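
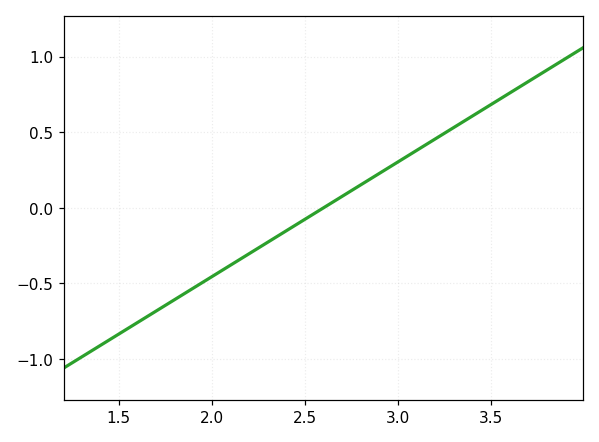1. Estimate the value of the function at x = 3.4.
0.6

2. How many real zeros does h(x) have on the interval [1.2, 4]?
1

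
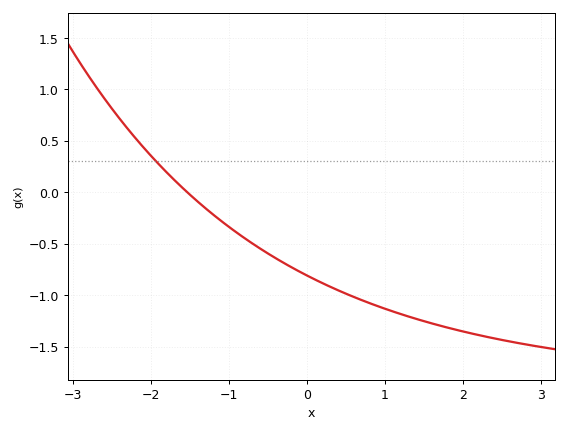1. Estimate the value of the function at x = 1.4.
-1.23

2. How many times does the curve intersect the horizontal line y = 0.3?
1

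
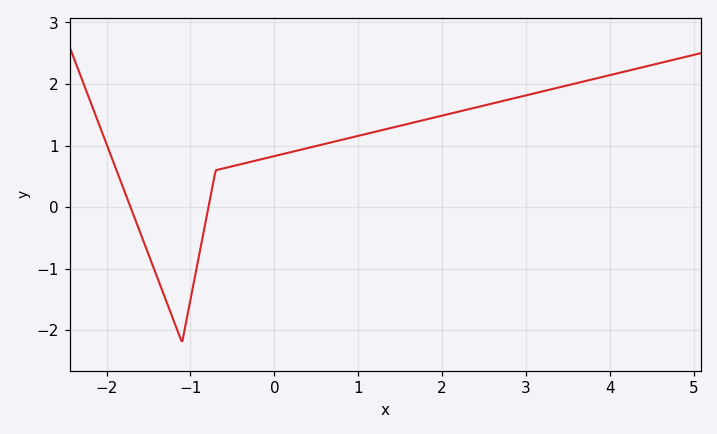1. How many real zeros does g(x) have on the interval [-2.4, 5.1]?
2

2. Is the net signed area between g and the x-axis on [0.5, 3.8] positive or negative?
positive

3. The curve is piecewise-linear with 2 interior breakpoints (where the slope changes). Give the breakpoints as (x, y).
(-1.1, -2.2); (-0.7, 0.6)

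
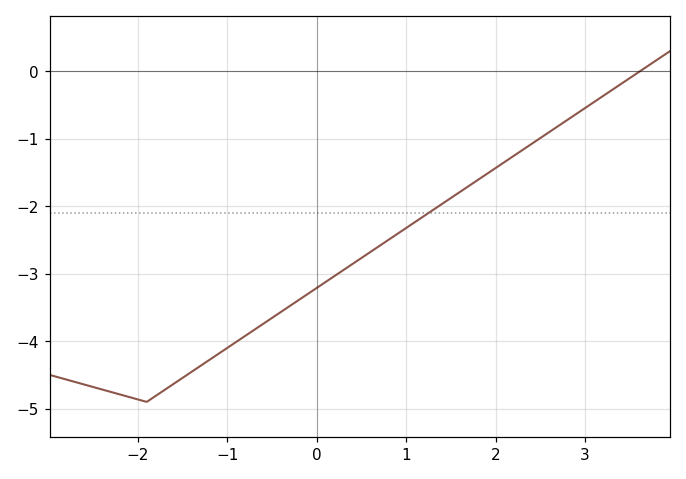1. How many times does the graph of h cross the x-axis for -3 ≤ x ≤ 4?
1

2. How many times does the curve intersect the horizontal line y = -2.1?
1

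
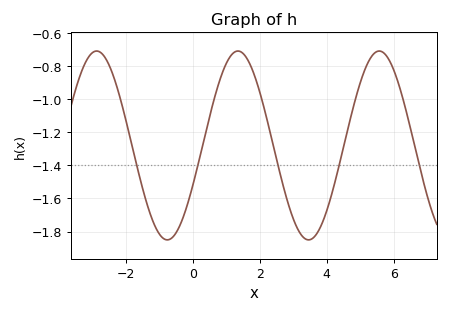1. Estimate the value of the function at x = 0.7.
-0.957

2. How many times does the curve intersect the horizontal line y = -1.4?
5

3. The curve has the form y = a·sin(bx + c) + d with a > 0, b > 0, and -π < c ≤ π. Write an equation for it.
y = 0.57sin(1.49x - 0.44) - 1.28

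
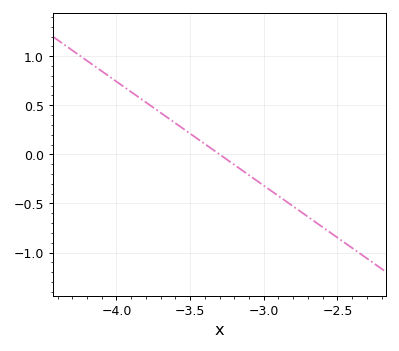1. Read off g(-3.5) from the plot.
0.212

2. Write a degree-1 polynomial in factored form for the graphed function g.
y = -1.06(x + 3.3)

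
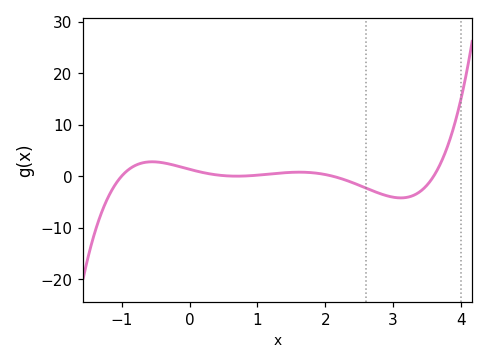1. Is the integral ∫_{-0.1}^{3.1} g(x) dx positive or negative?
negative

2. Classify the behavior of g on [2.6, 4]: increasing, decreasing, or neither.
neither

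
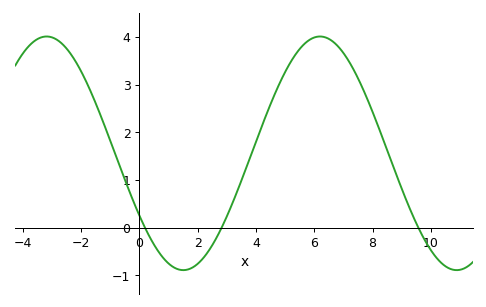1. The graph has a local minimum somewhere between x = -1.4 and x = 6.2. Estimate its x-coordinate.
1.6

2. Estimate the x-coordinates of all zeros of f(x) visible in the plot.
0.2, 2.8, 9.6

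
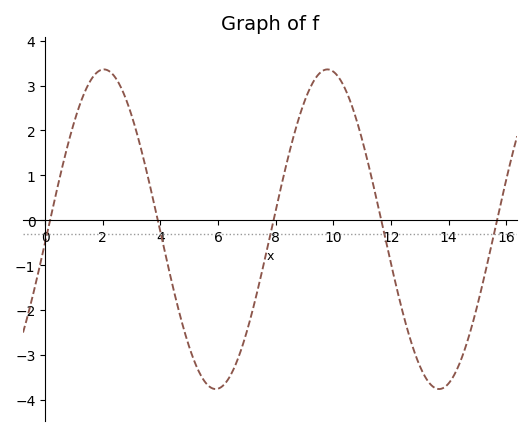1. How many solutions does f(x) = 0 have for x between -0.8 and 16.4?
5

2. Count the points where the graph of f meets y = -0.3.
5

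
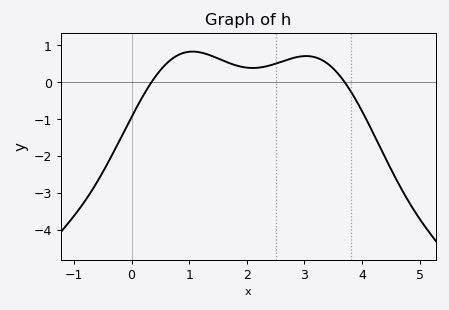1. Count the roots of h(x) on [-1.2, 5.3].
2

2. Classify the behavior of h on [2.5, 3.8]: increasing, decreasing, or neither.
neither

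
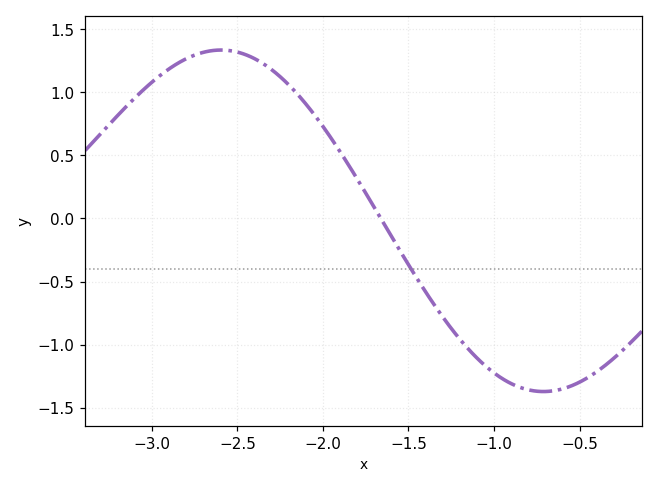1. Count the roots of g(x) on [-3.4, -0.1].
1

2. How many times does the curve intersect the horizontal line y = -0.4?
1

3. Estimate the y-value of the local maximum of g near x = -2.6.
1.33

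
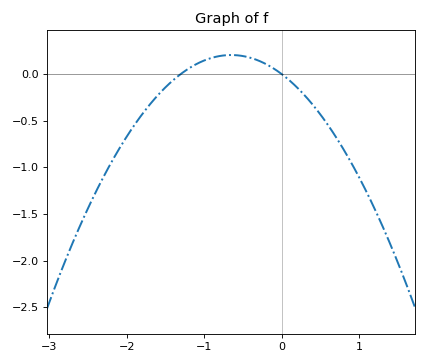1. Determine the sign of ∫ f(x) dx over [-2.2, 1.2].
negative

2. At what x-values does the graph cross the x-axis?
-1.3, 0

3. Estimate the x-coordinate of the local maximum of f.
-0.6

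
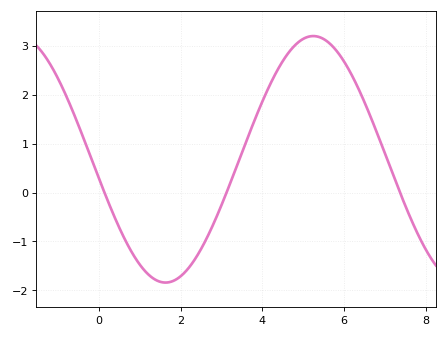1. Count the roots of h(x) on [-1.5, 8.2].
3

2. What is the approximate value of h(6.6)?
1.6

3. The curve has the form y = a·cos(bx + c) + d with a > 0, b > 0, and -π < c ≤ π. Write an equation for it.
y = 2.52cos(0.87x + 1.7) + 0.68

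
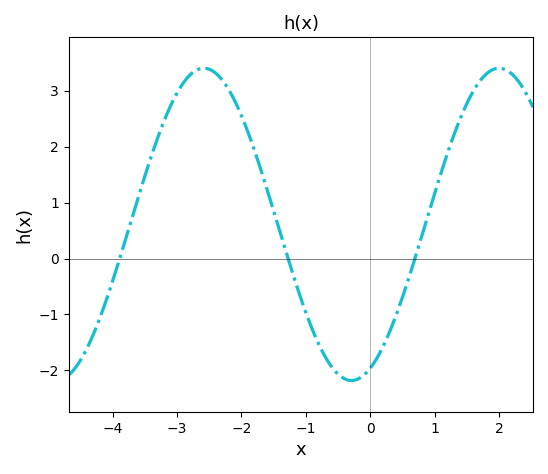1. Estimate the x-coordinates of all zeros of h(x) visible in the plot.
-3.9, -1.3, 0.7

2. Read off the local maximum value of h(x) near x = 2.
3.4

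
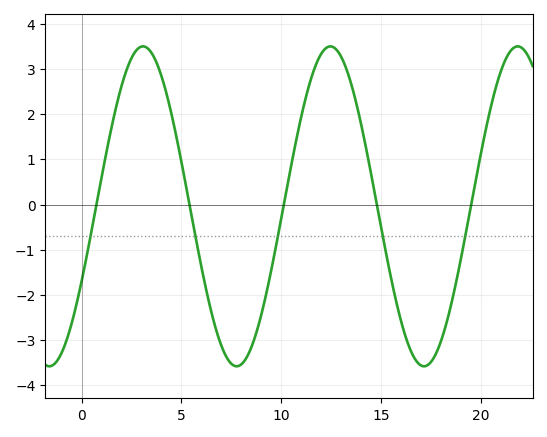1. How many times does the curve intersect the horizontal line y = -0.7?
5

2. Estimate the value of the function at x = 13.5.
2.67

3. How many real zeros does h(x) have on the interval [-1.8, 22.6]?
5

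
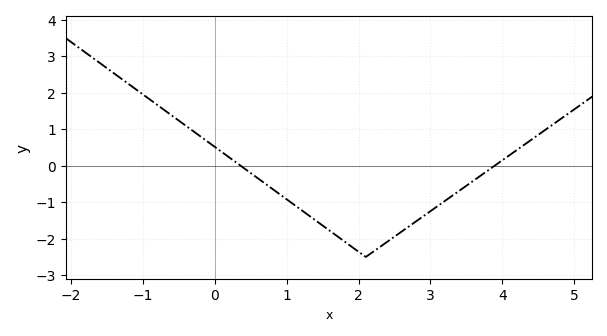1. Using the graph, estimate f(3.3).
-0.8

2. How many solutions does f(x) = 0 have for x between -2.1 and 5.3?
2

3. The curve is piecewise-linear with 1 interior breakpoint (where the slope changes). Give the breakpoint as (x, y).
(2.1, -2.5)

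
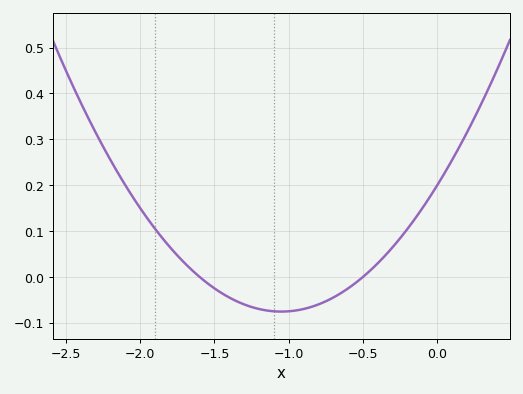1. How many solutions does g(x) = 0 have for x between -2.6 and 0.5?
2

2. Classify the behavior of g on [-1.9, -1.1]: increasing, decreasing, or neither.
decreasing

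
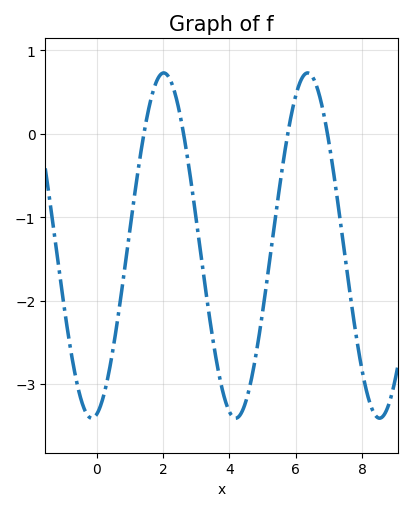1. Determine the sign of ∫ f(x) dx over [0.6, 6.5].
negative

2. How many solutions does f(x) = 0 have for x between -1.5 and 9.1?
4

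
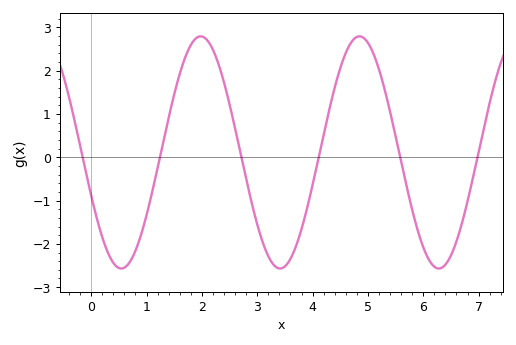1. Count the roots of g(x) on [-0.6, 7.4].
6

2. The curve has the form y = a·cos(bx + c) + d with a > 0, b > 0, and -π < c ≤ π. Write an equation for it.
y = 2.68cos(2.19x + 1.95) + 0.11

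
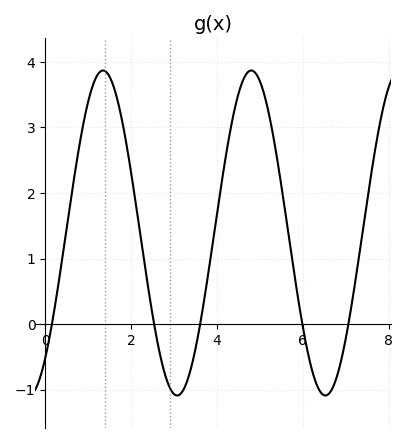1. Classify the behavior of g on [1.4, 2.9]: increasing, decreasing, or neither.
decreasing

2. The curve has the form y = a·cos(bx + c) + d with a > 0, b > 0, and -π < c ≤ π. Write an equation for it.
y = 2.48cos(1.82x - 2.45) + 1.39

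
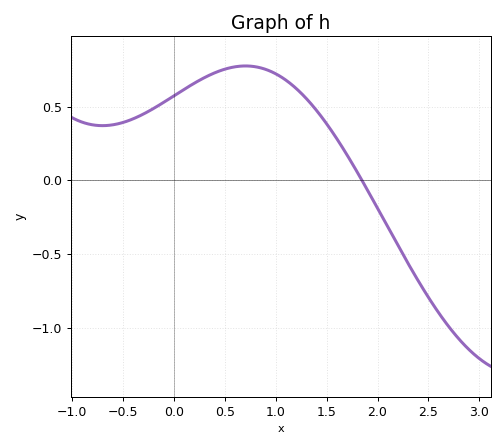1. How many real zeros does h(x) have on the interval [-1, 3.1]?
1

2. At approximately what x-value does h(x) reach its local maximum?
0.703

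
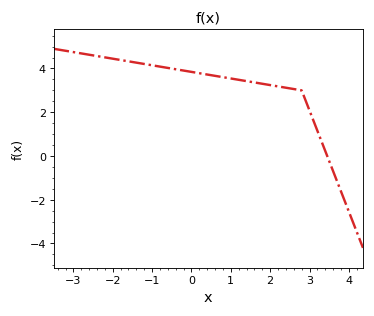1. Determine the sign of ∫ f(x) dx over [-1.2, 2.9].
positive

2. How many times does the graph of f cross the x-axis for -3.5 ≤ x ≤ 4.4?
1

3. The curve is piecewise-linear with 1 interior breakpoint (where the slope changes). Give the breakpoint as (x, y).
(2.8, 3)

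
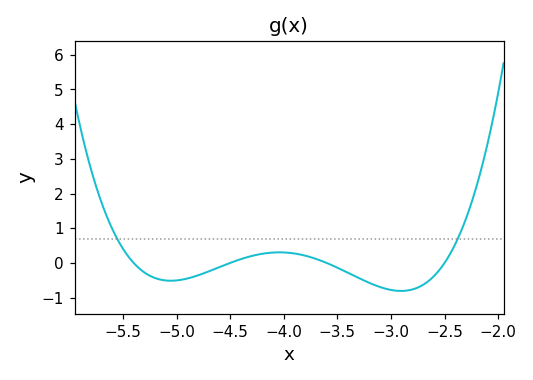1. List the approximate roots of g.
-5.4, -4.5, -3.6, -2.5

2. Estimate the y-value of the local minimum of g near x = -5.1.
-0.513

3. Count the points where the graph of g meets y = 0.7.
2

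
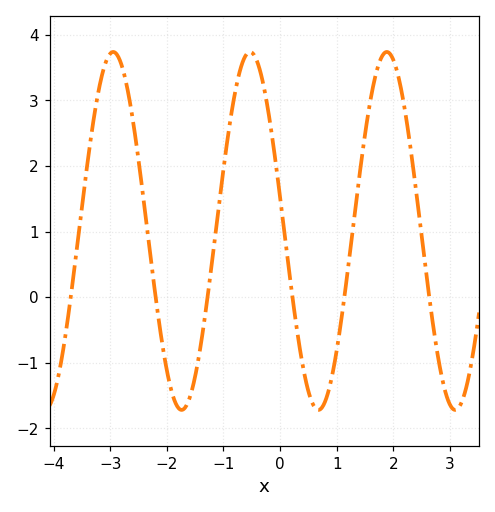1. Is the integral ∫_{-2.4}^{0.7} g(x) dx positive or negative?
positive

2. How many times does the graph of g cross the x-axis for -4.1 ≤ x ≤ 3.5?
6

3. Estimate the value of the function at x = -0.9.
2.58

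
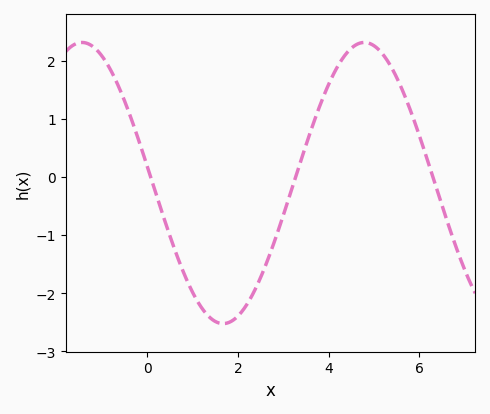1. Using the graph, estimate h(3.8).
1.22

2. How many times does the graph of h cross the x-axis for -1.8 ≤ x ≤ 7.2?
3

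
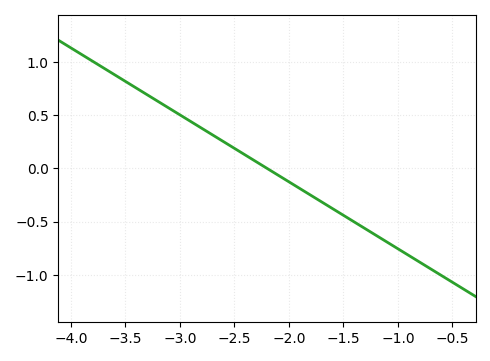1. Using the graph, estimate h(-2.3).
0.063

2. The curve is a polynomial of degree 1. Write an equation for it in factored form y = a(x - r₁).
y = -0.63(x + 2.2)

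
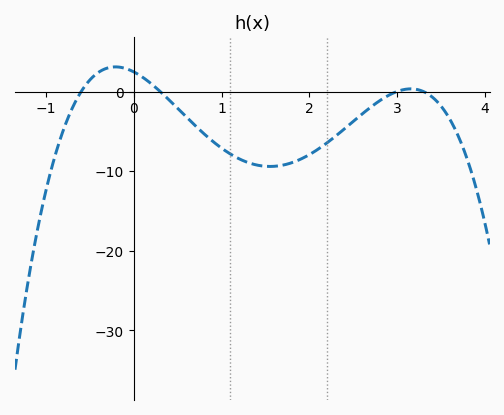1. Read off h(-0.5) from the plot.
1.47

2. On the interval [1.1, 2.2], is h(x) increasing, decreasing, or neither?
neither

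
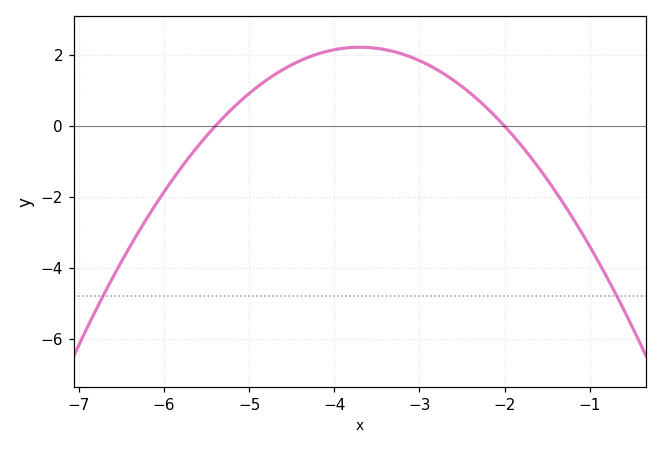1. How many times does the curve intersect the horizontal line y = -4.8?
2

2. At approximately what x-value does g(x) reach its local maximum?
-3.7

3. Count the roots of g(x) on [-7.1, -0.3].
2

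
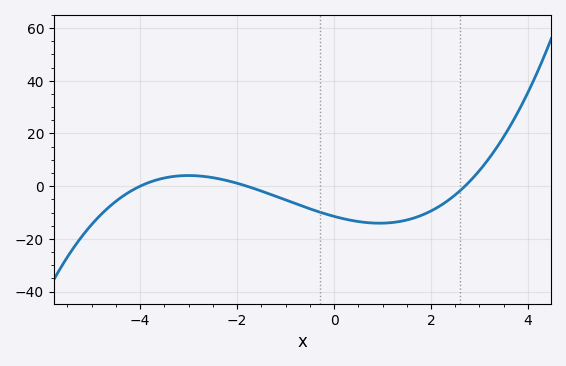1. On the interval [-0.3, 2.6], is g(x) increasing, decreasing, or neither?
neither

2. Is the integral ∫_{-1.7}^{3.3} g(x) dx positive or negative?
negative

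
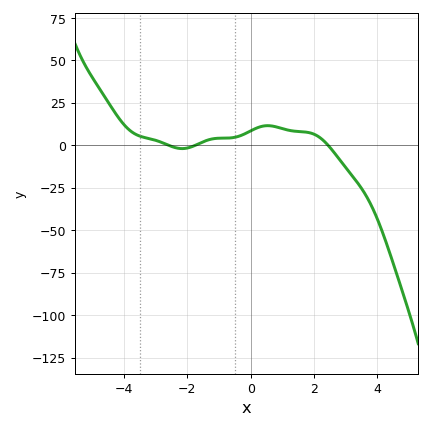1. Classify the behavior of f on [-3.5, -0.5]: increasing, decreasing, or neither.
neither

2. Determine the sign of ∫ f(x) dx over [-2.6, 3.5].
positive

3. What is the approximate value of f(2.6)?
-3.6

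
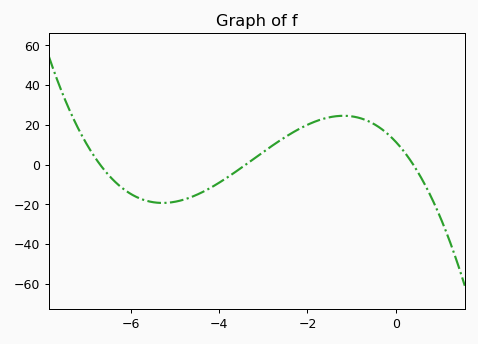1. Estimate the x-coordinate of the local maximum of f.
-1.2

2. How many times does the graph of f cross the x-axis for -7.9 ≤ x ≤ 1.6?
3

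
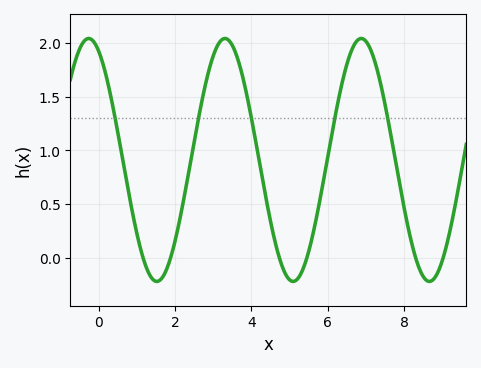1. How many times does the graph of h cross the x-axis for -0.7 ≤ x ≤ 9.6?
6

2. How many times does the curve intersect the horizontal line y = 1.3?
5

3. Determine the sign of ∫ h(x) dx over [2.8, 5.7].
positive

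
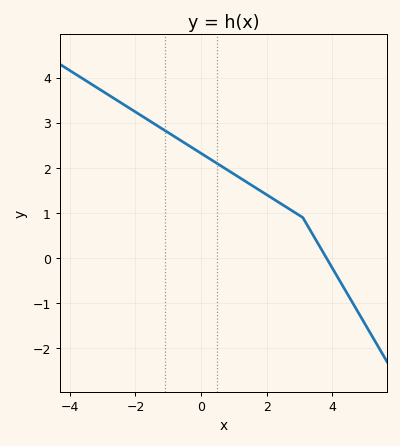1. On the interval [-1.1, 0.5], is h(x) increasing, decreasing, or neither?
decreasing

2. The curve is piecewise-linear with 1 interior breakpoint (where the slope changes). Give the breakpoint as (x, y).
(3.1, 0.9)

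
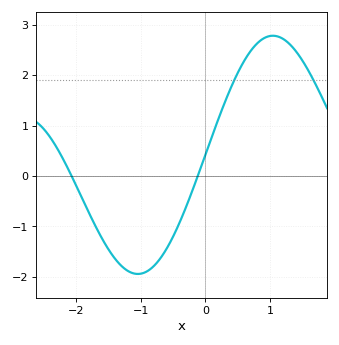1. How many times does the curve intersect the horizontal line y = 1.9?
2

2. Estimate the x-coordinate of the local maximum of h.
1.05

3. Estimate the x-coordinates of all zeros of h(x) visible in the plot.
-2.07, -0.118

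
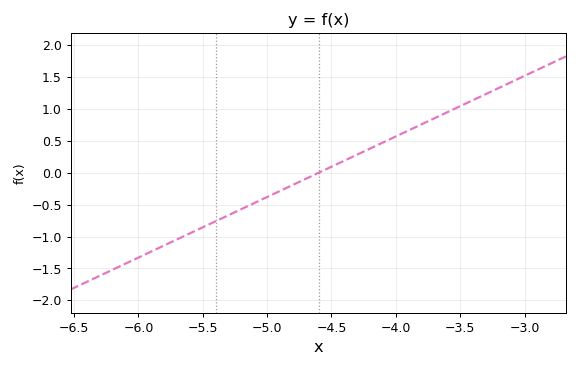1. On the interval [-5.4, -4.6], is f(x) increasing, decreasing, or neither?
increasing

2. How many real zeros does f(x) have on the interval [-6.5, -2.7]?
1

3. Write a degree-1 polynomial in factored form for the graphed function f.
y = 0.95(x + 4.6)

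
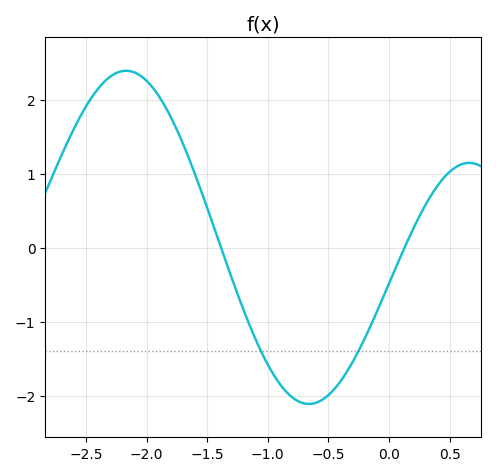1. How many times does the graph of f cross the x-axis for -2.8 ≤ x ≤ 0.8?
2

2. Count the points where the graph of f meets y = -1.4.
2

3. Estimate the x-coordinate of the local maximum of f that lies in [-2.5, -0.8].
-2.17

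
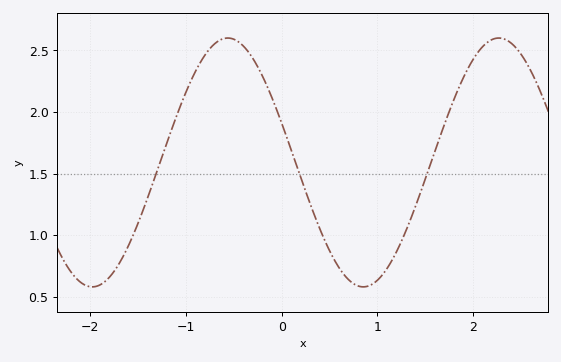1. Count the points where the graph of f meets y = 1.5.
3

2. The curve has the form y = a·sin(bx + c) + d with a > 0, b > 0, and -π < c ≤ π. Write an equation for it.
y = 1.01sin(2.2x + 2.8) + 1.59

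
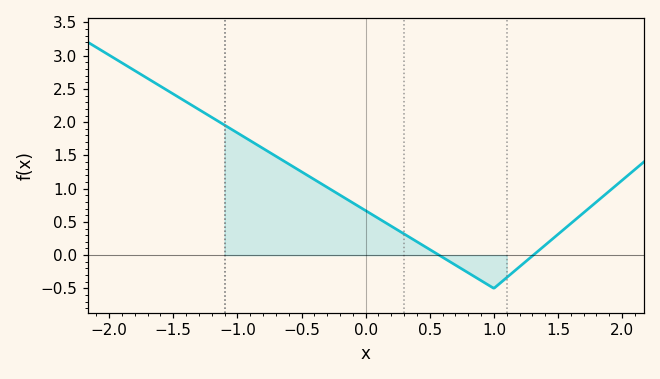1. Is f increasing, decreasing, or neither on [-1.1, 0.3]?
decreasing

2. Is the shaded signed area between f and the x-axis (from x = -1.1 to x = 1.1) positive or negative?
positive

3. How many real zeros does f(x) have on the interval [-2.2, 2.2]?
2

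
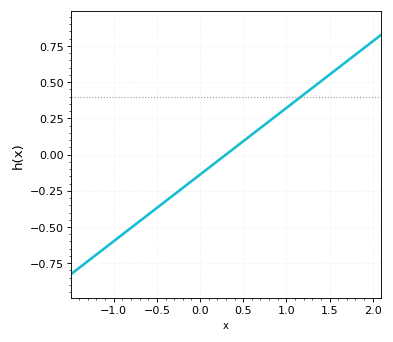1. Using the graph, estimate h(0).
-0.138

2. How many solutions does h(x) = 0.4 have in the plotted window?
1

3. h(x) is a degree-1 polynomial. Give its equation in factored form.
y = 0.46(x - 0.3)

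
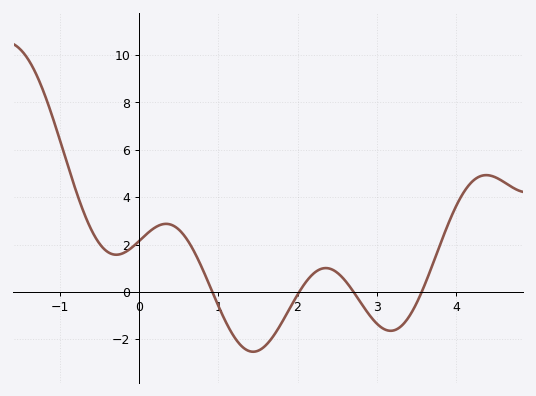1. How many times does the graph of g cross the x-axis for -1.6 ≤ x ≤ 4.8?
4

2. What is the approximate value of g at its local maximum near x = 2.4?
1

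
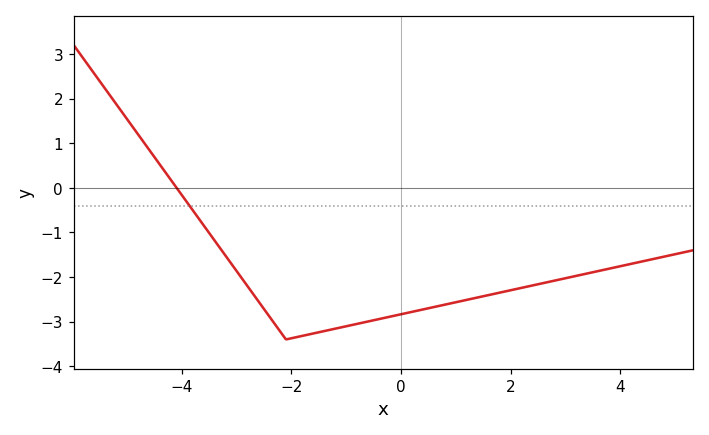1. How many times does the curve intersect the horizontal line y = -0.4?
1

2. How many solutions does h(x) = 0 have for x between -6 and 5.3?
1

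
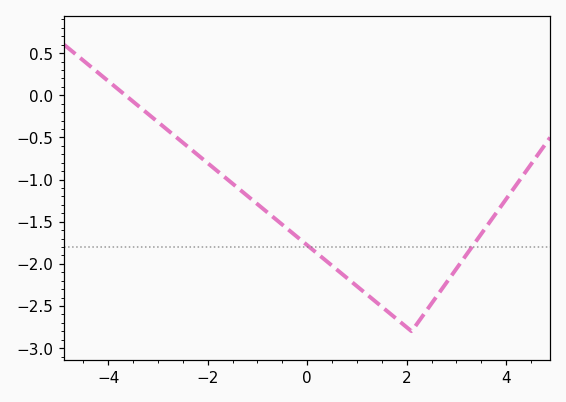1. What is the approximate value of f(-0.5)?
-1.53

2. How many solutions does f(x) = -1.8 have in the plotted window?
2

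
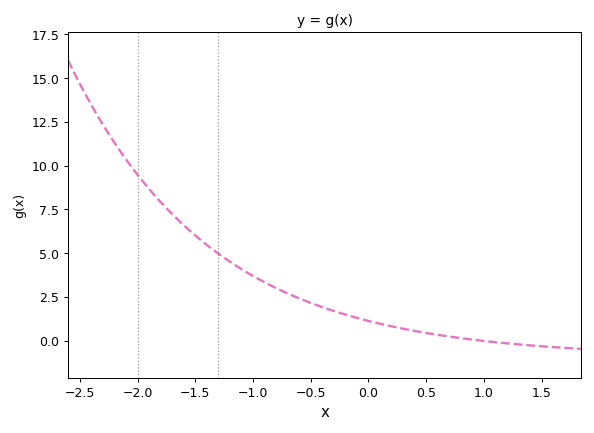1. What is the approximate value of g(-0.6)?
2.41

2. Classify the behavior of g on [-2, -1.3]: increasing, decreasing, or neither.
decreasing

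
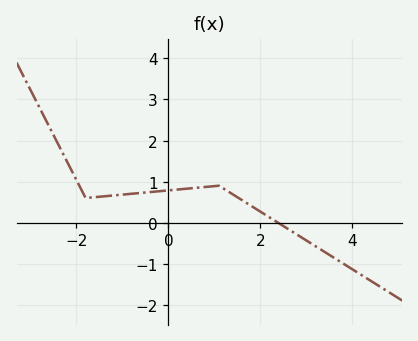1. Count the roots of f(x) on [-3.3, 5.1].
1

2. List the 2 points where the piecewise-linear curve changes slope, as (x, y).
(-1.8, 0.6); (1.1, 0.9)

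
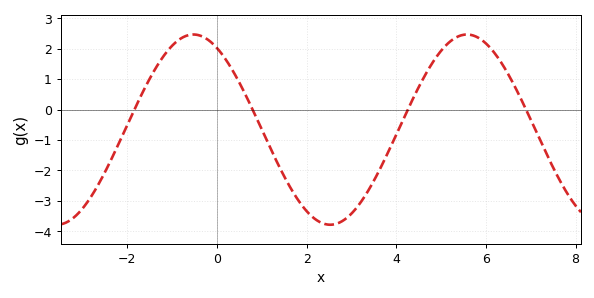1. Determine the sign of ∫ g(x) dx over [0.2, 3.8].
negative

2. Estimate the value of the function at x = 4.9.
1.7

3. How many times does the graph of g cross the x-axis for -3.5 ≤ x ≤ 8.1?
4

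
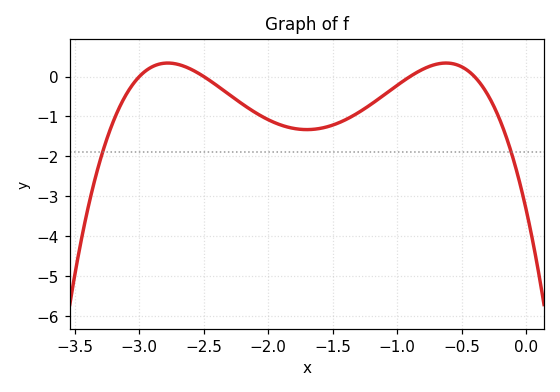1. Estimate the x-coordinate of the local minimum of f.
-1.7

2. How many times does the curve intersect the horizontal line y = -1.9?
2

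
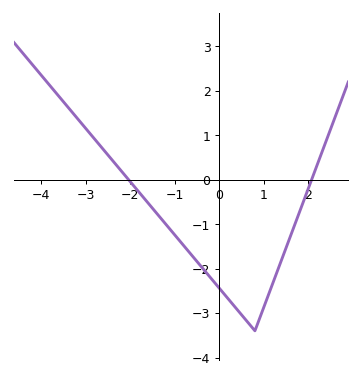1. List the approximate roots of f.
-2.03, 2.07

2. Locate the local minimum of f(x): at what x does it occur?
0.798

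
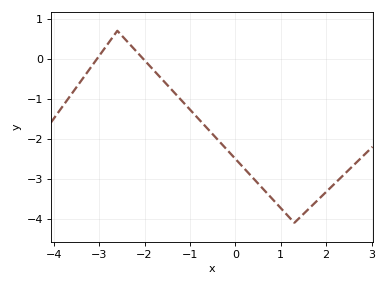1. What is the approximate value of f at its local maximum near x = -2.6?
0.7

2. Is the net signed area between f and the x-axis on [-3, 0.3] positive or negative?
negative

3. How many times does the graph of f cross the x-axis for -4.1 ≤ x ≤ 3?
2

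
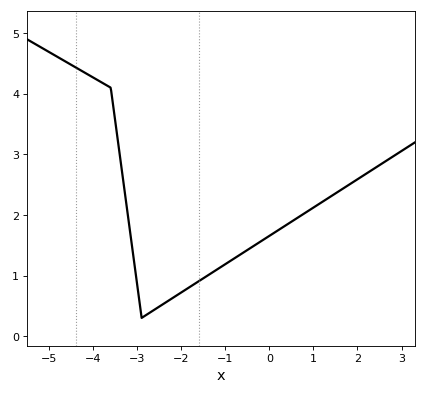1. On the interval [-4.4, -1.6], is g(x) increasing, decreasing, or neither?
neither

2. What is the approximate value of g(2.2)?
2.7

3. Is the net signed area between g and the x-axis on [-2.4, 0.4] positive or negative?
positive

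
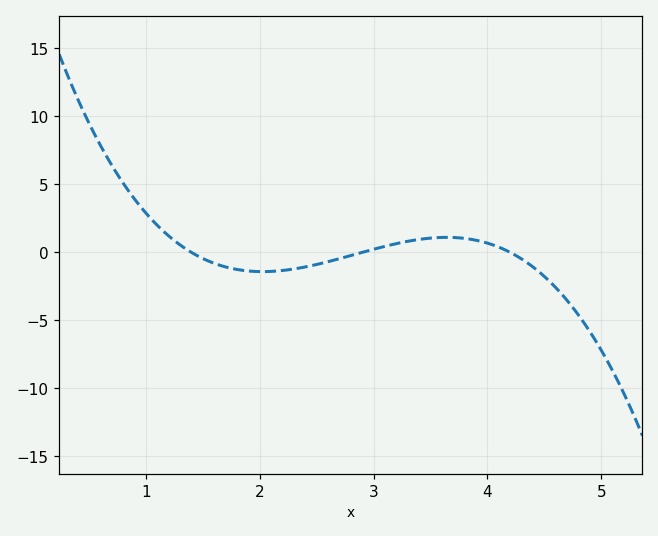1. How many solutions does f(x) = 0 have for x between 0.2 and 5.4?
3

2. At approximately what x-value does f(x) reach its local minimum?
2.02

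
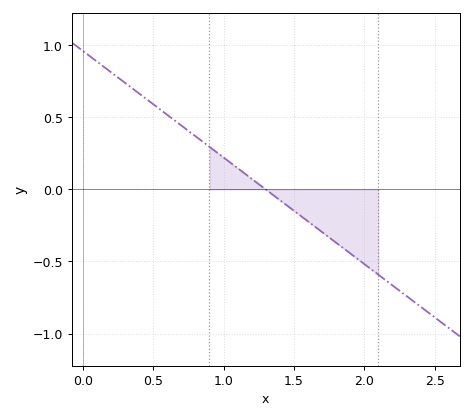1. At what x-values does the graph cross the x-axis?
1.3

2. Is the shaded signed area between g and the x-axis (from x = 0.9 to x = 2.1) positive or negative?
negative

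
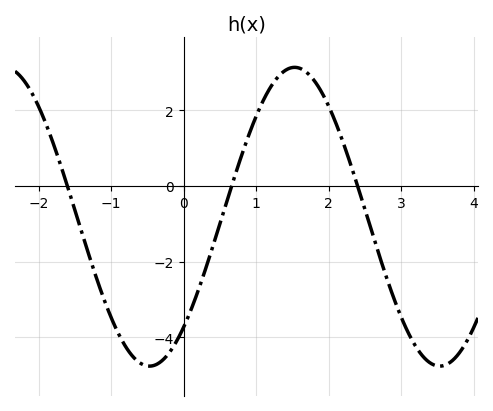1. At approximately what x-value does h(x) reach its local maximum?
1.53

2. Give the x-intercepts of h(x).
-1.6, 0.66, 2.4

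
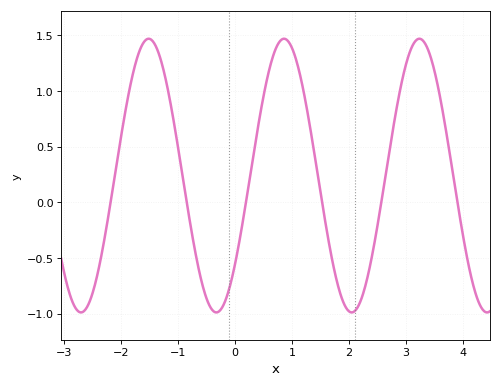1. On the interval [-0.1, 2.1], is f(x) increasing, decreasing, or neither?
neither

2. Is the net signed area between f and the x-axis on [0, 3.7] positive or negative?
positive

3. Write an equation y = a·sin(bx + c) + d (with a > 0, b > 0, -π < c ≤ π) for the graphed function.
y = 1.23sin(2.6x - 0.71) + 0.24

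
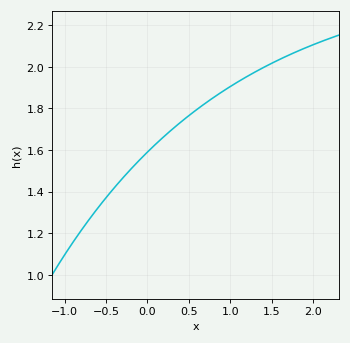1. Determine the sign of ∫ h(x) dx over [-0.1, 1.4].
positive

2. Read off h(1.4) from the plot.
2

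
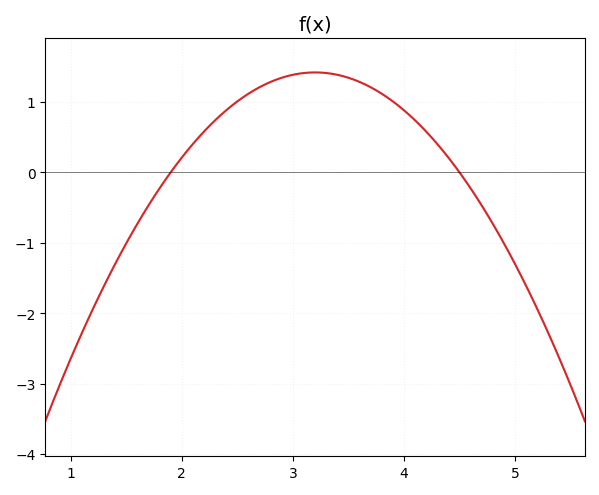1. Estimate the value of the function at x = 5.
-1.3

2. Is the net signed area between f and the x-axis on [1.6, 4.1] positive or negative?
positive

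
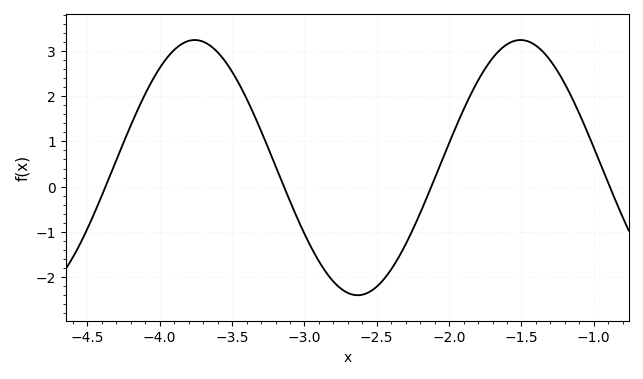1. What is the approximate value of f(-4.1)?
2.1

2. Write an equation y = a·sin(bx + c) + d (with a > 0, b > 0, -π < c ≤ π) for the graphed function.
y = 2.82sin(2.8x - 0.51) + 0.42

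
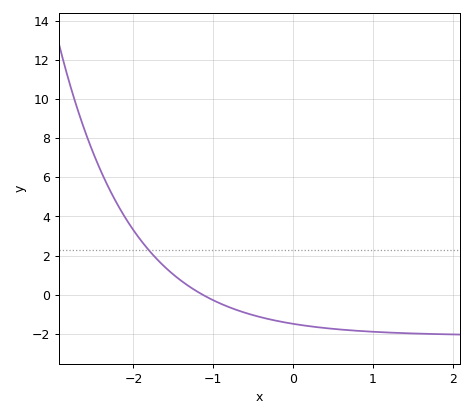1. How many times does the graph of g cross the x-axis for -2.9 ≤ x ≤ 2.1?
1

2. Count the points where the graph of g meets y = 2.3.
1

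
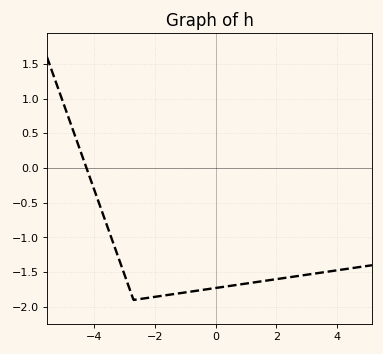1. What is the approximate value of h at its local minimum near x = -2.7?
-1.9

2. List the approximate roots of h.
-4.25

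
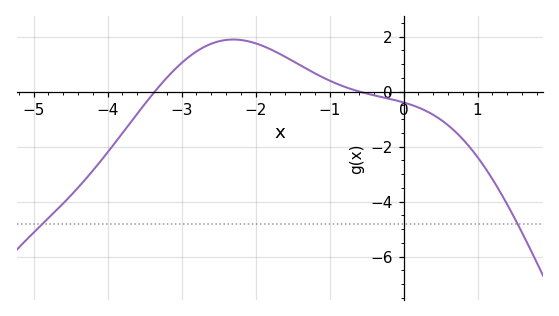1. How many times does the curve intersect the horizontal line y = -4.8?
2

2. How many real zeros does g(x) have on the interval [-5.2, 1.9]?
2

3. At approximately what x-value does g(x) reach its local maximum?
-2.3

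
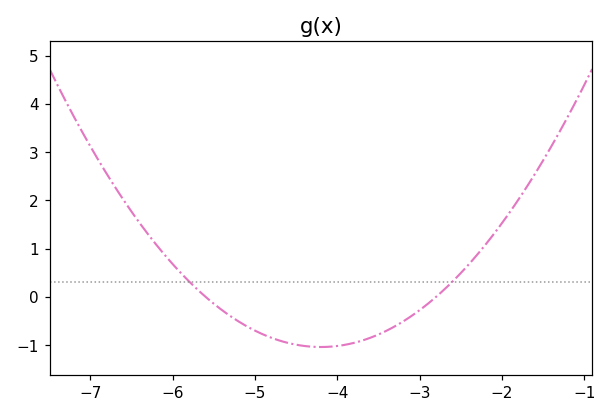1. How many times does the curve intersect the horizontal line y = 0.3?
2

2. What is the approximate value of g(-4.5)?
-1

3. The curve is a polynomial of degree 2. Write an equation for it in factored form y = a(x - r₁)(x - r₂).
y = 0.53(x + 5.6)(x + 2.8)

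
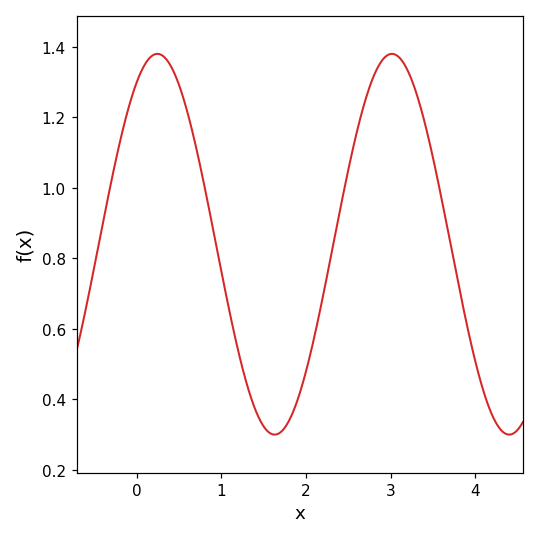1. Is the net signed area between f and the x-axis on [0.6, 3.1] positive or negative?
positive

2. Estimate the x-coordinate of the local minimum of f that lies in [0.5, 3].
1.63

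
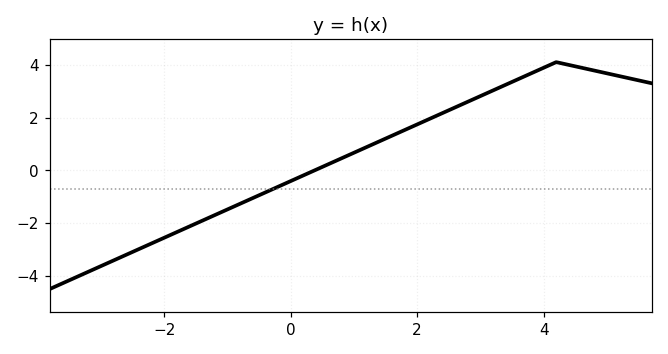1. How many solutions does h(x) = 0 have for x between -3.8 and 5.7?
1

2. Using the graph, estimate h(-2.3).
-2.8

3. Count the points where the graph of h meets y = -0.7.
1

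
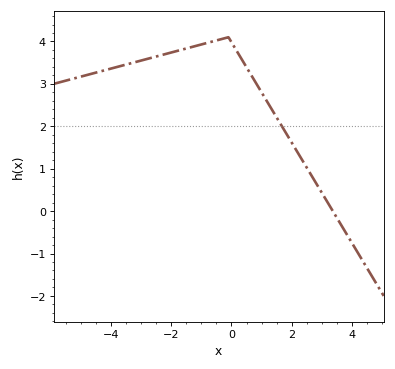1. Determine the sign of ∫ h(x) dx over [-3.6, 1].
positive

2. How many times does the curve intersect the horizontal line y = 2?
1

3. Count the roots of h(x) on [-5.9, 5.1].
1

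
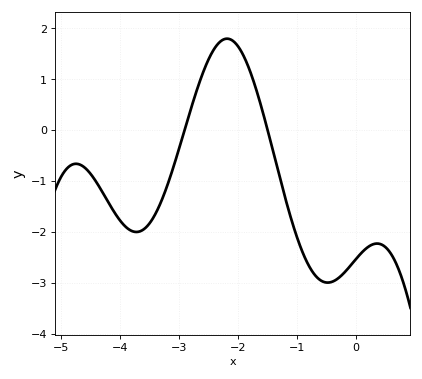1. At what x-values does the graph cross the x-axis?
-2.91, -1.5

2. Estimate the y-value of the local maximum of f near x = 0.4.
-2.23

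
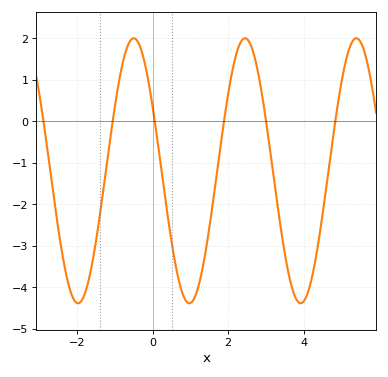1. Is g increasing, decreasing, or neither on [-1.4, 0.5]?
neither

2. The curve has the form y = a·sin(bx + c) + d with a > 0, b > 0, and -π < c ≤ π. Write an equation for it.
y = 3.19sin(2.13x + 2.64) - 1.19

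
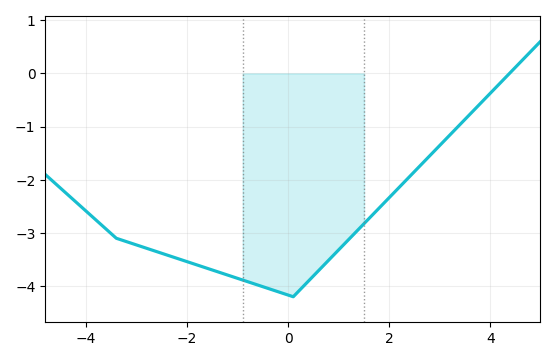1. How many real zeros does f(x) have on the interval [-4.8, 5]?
1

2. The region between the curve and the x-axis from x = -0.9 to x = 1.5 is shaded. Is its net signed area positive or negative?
negative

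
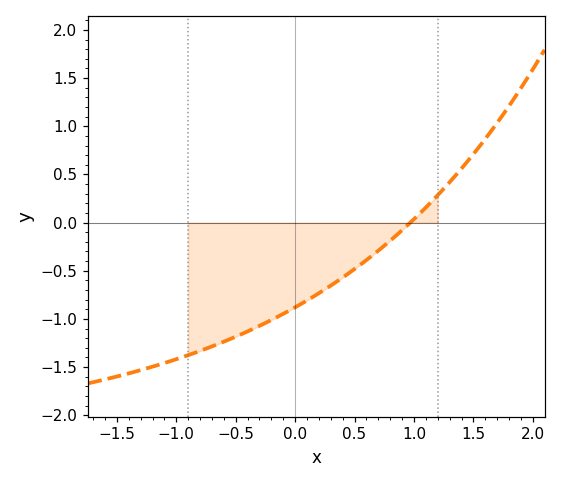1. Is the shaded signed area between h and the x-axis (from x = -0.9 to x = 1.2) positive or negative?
negative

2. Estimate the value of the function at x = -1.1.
-1.45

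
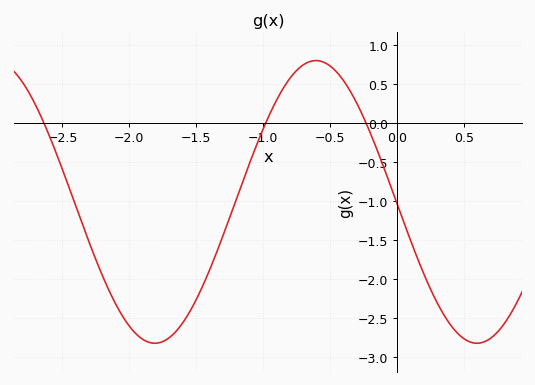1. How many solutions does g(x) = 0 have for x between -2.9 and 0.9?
3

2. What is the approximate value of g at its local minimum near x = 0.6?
-2.82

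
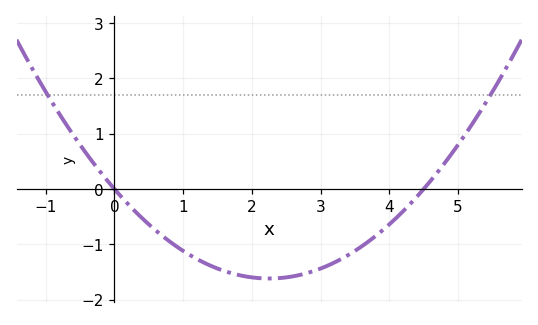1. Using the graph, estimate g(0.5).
-0.6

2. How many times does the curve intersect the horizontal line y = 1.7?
2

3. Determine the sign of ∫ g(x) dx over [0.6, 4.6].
negative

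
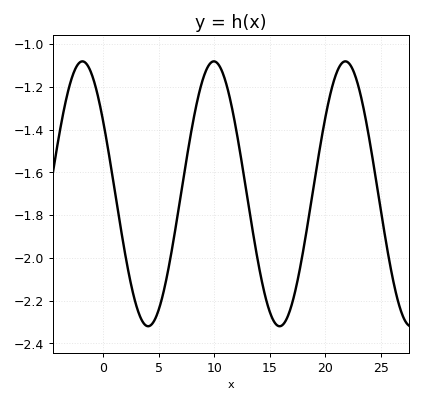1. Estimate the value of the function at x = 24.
-1.45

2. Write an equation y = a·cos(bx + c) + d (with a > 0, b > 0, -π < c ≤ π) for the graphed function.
y = 0.62cos(0.53x + 1) - 1.7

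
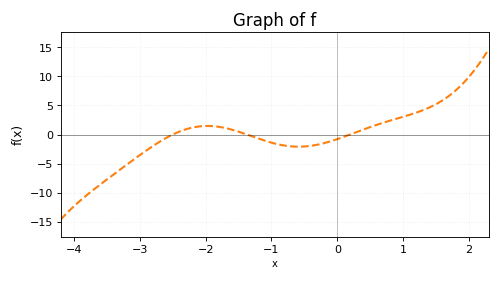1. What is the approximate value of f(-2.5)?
-0.001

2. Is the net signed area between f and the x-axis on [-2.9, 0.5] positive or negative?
negative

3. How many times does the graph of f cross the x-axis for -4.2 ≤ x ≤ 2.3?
3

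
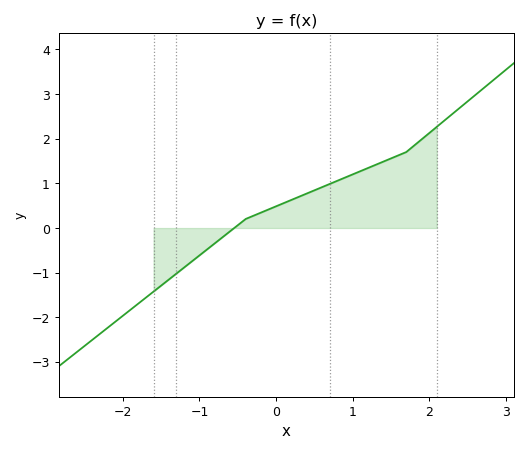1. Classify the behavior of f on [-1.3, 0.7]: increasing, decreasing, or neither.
increasing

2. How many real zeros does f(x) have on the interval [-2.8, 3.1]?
1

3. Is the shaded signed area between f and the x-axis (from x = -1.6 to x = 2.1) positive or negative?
positive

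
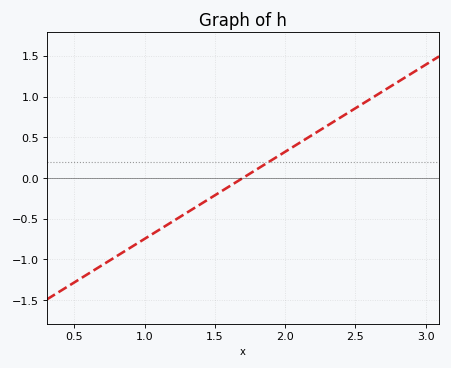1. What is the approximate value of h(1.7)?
0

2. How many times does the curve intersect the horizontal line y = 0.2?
1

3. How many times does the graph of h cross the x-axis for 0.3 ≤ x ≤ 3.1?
1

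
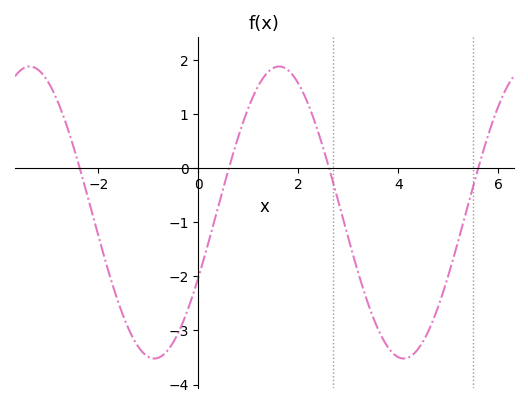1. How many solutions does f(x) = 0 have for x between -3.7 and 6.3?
4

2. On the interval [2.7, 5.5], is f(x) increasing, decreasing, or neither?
neither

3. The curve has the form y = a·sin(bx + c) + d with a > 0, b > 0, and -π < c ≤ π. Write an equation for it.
y = 2.7sin(1.26x - 0.46) - 0.82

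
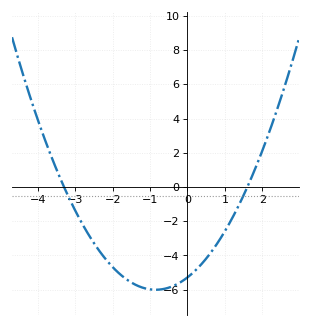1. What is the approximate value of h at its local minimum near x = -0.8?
-6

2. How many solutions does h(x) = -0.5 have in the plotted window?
2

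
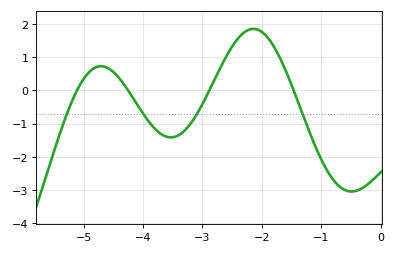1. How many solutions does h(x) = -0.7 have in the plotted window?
4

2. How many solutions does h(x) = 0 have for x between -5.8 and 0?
4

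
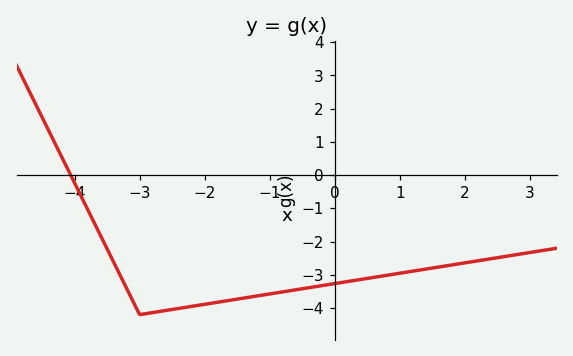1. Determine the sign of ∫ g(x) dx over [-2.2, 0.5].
negative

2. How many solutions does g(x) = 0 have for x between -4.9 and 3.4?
1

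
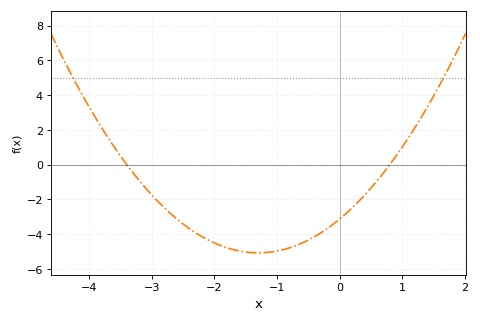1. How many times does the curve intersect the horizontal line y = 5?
2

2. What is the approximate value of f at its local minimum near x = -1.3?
-5.07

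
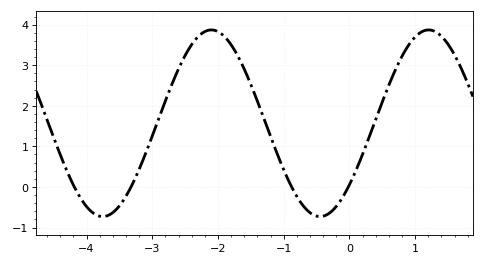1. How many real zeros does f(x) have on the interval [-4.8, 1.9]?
4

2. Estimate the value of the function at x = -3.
1.26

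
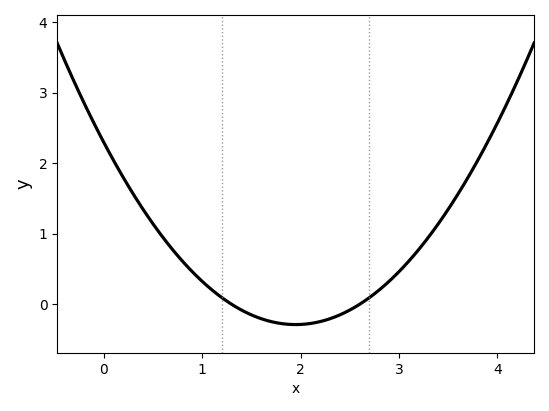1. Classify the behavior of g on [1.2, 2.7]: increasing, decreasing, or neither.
neither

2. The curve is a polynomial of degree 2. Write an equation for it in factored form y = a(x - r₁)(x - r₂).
y = 0.68(x - 1.3)(x - 2.6)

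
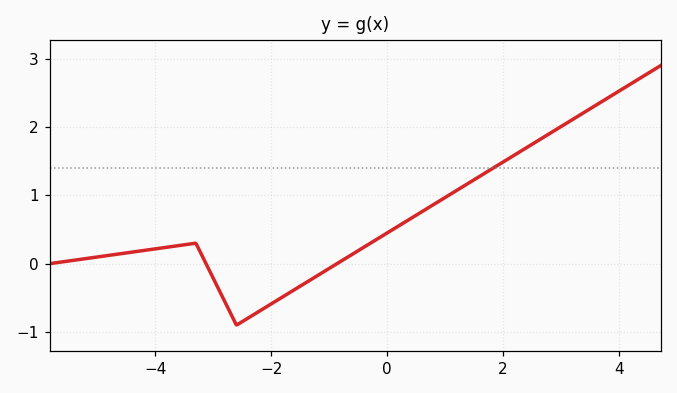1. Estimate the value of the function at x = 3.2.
2.1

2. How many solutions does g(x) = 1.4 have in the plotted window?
1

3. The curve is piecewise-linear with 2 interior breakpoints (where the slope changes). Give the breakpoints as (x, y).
(-3.3, 0.3); (-2.6, -0.9)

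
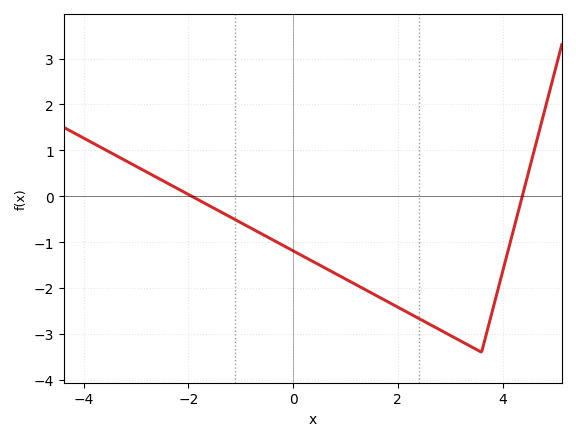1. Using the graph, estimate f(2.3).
-2.6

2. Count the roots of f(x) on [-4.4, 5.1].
2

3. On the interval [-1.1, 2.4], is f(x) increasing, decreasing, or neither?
decreasing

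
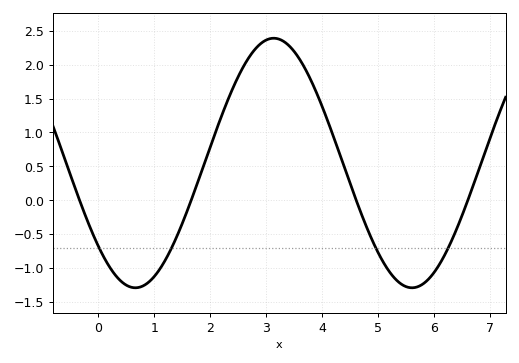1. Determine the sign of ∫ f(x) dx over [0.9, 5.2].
positive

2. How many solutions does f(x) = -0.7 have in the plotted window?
4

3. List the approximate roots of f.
-0.4, 1.6, 4.6, 6.6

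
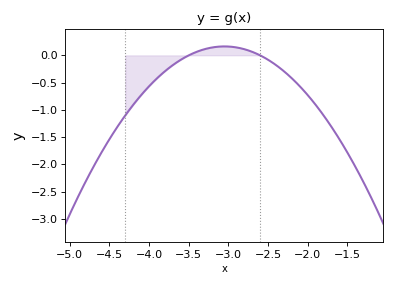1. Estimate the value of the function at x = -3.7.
-0.2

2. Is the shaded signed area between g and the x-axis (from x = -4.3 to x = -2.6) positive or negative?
negative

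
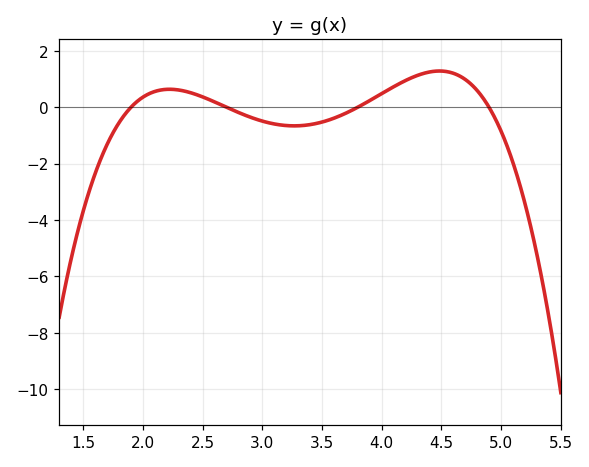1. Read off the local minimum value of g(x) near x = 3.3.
-0.6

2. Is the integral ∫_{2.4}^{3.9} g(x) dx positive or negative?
negative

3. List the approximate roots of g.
1.9, 2.7, 3.8, 4.9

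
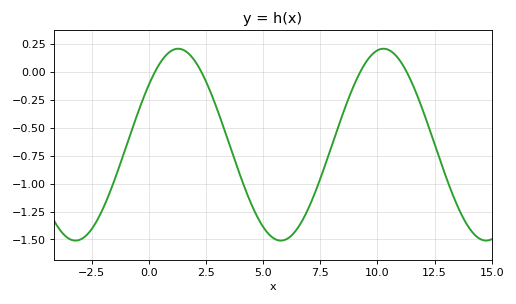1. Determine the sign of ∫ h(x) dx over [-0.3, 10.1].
negative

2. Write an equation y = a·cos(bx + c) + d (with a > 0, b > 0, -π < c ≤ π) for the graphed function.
y = 0.86cos(0.7x - 0.9) - 0.65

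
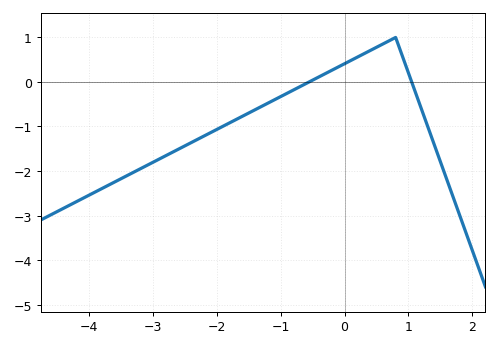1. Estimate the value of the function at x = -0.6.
0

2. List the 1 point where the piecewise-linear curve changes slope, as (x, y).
(0.8, 1)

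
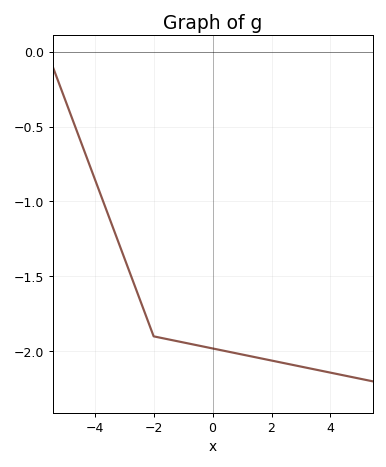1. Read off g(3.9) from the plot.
-2.14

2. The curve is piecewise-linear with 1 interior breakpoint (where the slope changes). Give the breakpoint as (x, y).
(-2, -1.9)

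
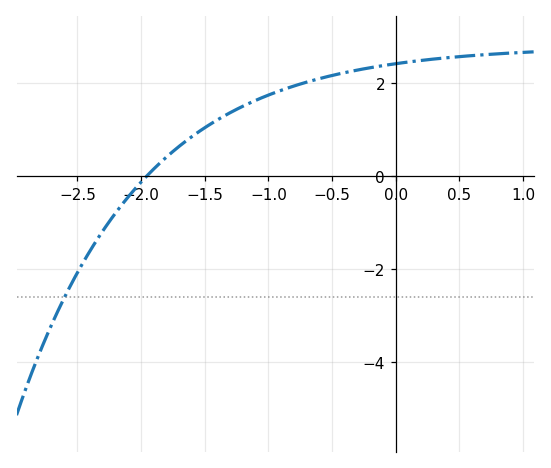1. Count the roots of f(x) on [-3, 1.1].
1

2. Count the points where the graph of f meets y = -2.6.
1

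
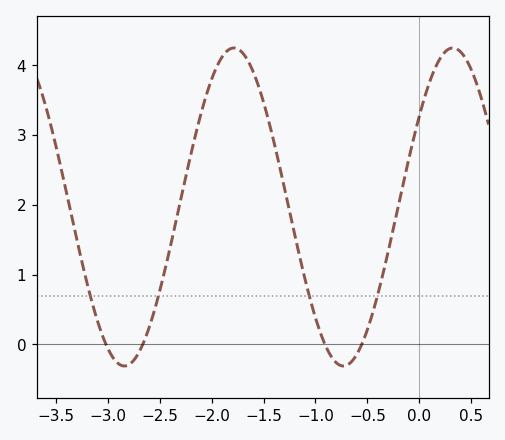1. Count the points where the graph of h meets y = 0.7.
4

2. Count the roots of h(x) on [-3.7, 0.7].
4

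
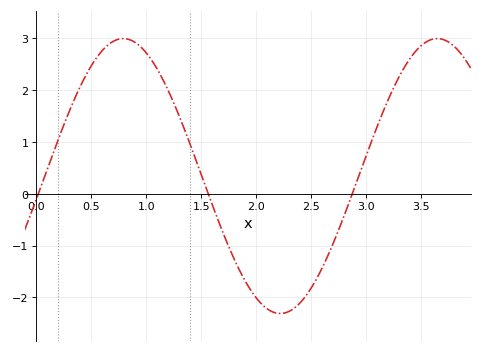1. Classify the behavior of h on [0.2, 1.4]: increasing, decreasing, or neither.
neither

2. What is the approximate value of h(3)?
0.7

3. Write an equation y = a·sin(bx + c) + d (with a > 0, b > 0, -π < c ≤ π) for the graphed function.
y = 2.65sin(2.2x - 0.17) + 0.34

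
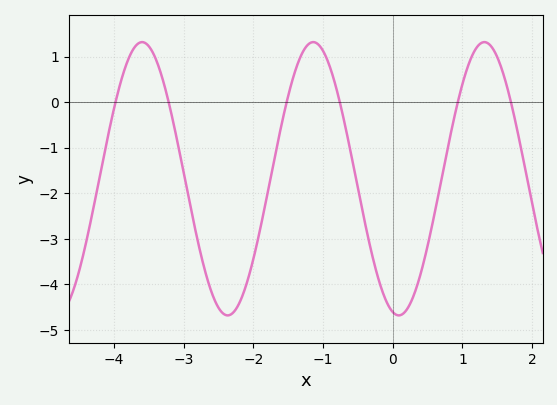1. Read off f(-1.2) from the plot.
1.29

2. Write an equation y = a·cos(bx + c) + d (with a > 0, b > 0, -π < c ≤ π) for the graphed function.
y = 3cos(2.56x + 2.92) - 1.68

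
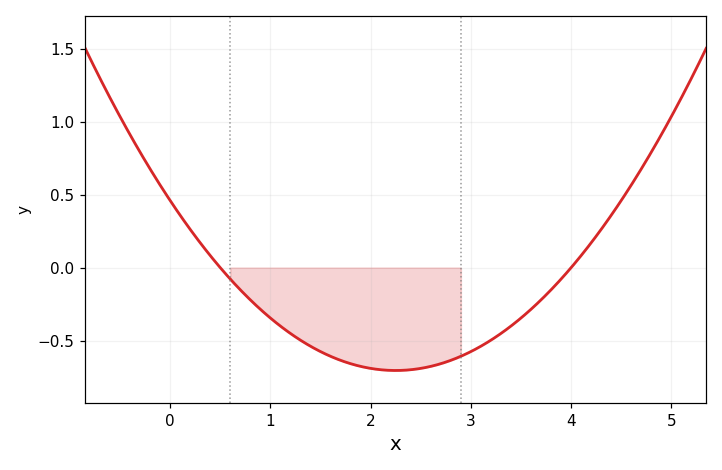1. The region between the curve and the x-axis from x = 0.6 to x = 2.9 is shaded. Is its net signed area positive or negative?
negative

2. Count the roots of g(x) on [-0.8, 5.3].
2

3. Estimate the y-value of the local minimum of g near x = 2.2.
-0.7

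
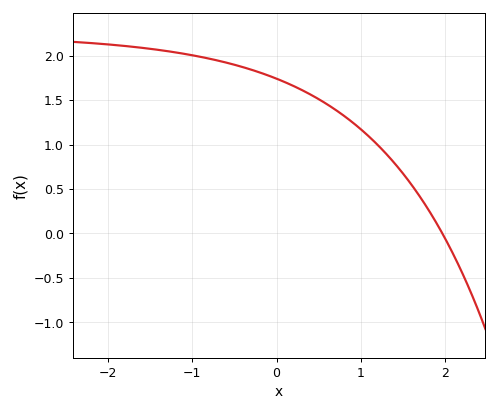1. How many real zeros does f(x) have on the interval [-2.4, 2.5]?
1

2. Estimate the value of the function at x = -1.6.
2.09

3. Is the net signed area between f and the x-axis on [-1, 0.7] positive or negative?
positive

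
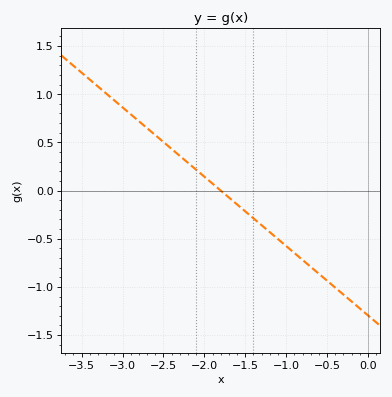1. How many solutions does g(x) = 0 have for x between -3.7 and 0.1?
1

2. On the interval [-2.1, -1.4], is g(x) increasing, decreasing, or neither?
decreasing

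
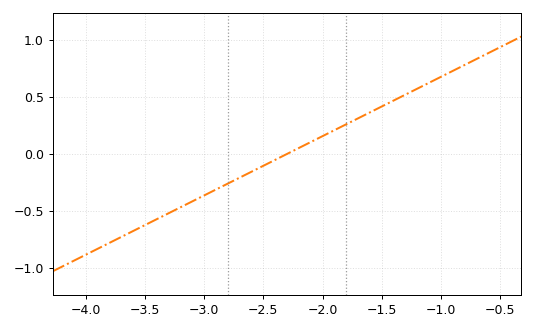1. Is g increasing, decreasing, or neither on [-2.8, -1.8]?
increasing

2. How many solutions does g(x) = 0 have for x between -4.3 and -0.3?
1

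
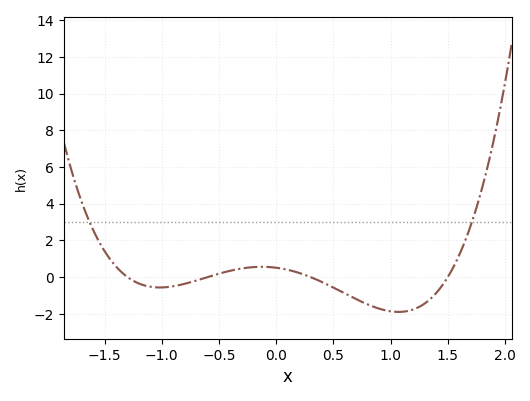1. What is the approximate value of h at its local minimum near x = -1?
-0.6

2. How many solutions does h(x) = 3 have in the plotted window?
2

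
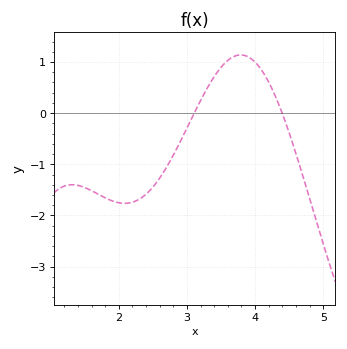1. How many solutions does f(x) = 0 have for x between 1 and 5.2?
2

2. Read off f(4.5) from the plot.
-0.4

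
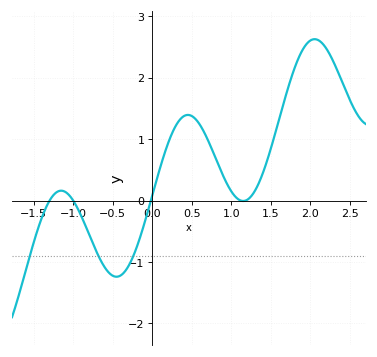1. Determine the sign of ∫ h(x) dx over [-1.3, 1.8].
positive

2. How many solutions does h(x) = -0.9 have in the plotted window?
3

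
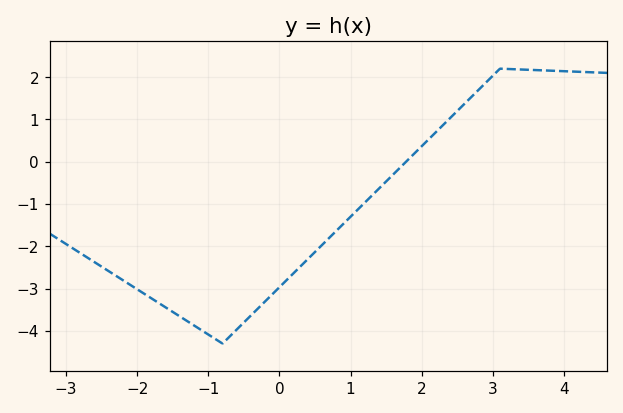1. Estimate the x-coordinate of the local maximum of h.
3.1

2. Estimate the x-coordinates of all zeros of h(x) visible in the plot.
1.78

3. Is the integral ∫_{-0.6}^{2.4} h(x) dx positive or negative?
negative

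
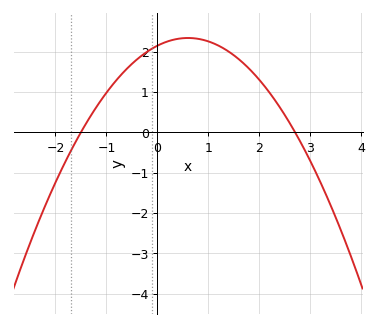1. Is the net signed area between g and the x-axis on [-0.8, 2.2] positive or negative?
positive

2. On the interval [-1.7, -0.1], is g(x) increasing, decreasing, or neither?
increasing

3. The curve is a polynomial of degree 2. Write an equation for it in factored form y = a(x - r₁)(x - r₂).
y = -0.53(x + 1.5)(x - 2.7)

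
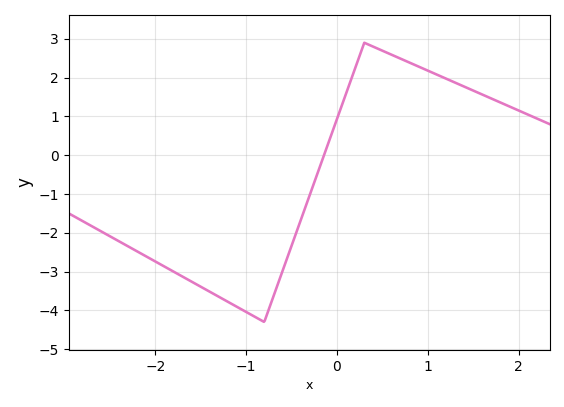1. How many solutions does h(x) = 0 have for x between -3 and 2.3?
1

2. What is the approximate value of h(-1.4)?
-3.52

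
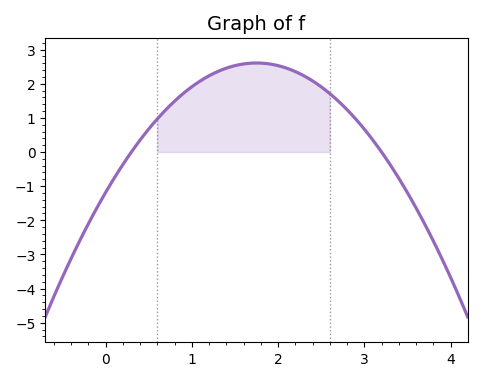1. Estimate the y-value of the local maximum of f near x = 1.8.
2.61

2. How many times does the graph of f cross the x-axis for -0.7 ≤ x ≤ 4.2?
2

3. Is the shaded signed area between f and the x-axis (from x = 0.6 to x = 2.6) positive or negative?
positive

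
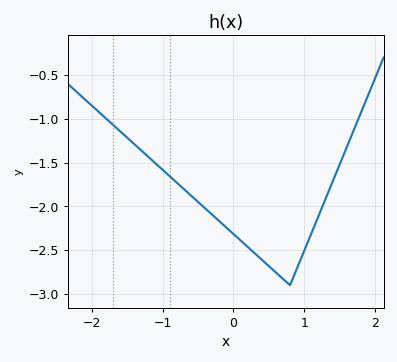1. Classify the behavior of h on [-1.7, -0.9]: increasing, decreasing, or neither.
decreasing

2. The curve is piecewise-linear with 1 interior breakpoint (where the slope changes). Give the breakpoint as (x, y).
(0.8, -2.9)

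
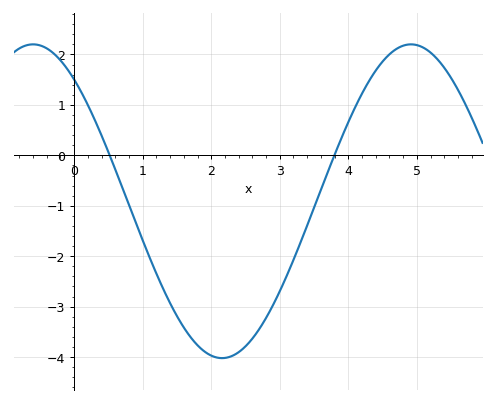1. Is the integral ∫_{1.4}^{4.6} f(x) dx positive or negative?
negative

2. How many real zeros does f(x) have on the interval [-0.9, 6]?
2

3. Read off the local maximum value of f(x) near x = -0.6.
2.2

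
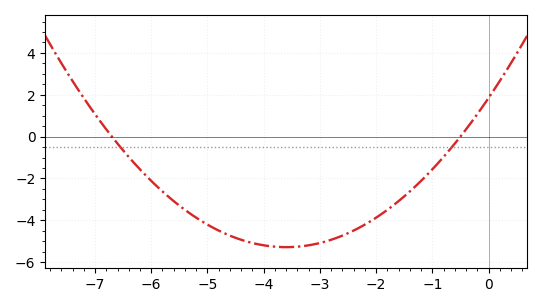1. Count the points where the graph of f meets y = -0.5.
2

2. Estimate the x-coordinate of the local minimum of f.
-3.6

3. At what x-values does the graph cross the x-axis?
-6.6, -0.6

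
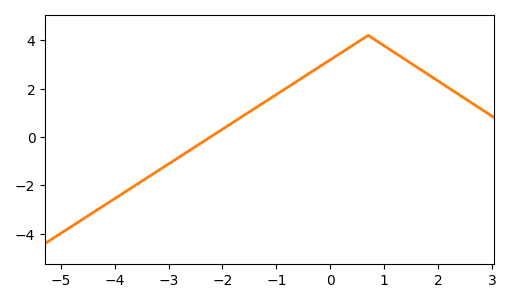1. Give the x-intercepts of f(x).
-2.2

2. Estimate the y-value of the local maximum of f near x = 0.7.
4.2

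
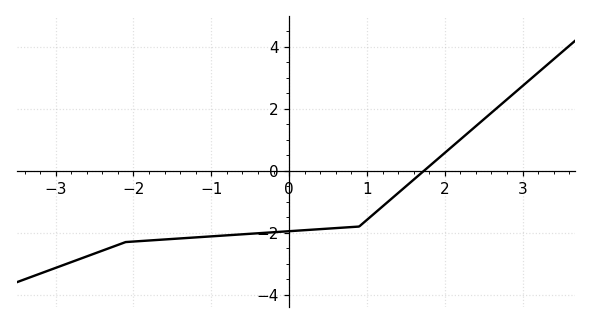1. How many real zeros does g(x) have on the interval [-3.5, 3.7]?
1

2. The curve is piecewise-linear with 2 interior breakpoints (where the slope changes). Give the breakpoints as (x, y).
(-2.1, -2.3); (0.9, -1.8)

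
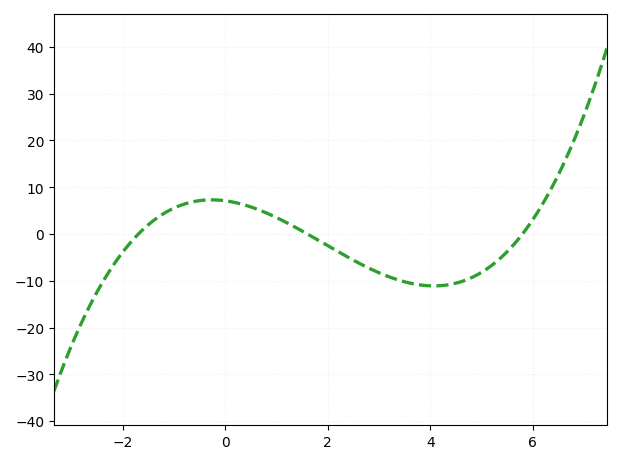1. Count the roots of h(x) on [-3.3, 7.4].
3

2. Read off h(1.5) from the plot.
0.619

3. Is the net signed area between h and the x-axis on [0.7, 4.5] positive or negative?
negative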